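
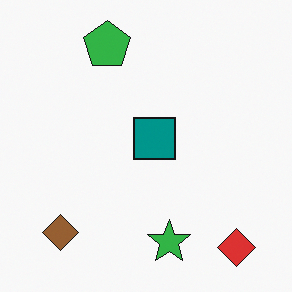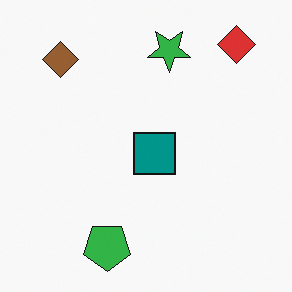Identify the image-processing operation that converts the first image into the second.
This is the original image flipped vertically (top ↔ bottom).

The red diamond is in the bottom-right of the first image and the top-right of the second — shapes on opposite sides of the horizontal midline have swapped in a mirror flip.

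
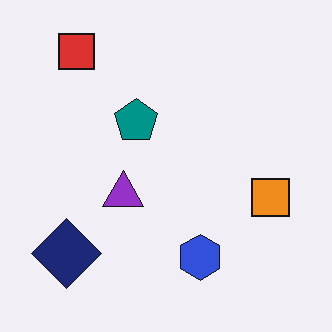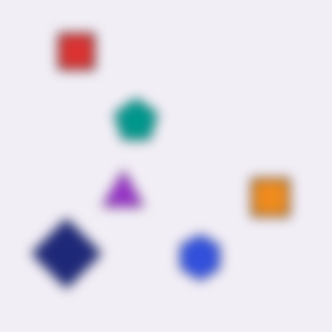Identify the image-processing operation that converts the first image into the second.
The transformation is: strongly gaussian-blurred.

Shape edges and outlines are uniformly softened across the whole image.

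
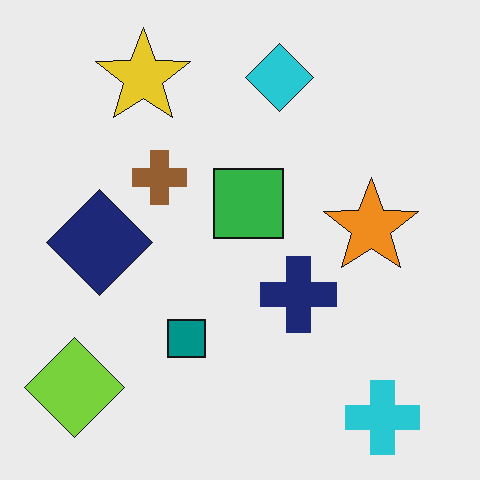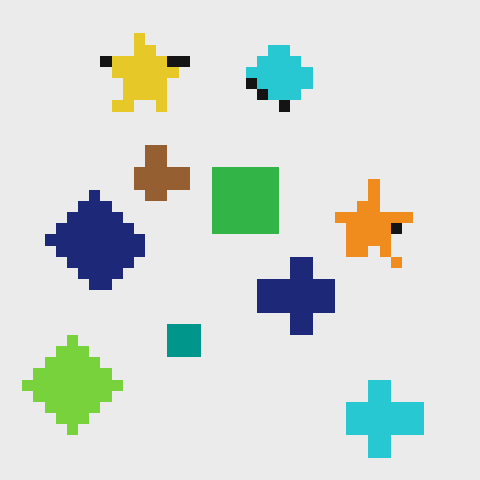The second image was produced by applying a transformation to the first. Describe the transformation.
This is the original image coarsely pixelated.

Shapes are reduced to large square blocks; fine edges and outlines are lost — a downscale-then-upscale (mosaic) effect.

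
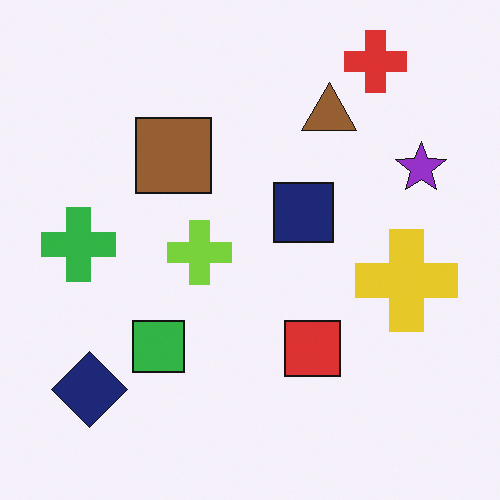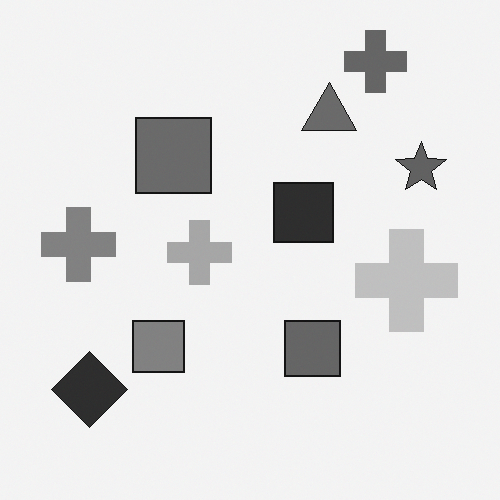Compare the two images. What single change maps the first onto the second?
The second image is the first converted to grayscale.

All color is removed — every shape is now a shade of grey.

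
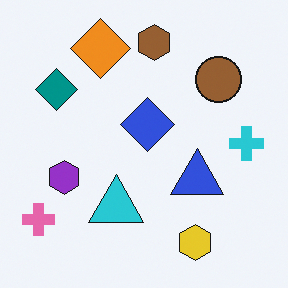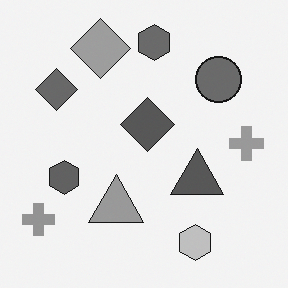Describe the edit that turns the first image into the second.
This is the original image converted to grayscale.

All color is removed — every shape is now a shade of grey.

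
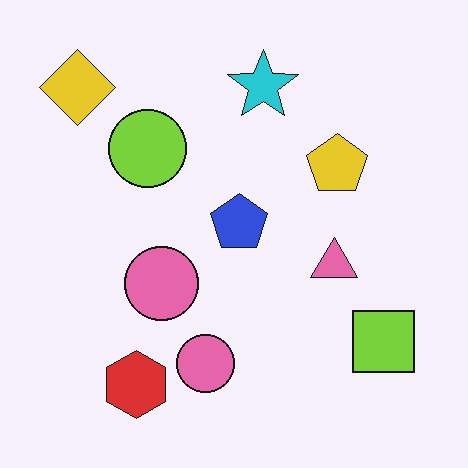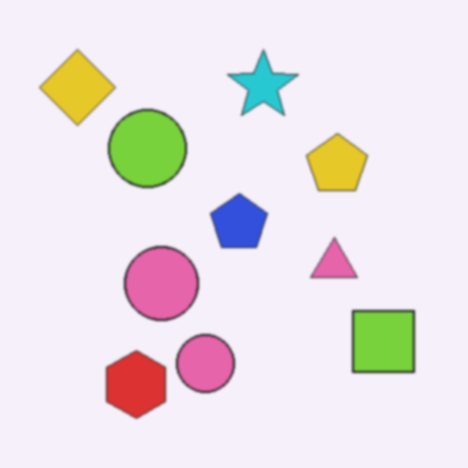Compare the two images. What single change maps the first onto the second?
The image was given a subtle gaussian blur.

Shape edges and outlines are uniformly softened across the whole image.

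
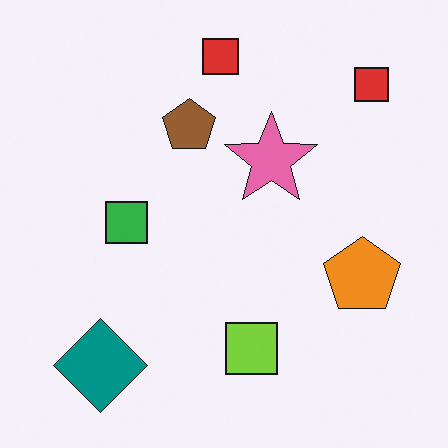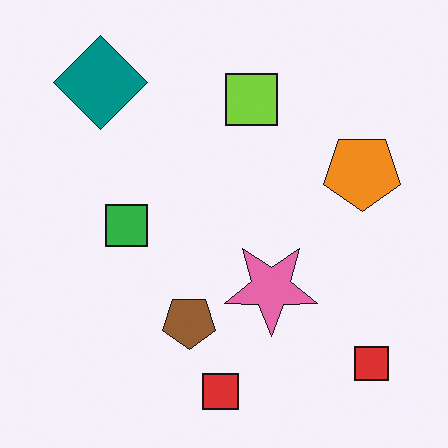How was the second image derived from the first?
The transformation is: flipped vertically (top ↔ bottom).

The teal diamond is in the bottom-left of the first image and the top-left of the second — shapes on opposite sides of the horizontal midline have swapped in a mirror flip.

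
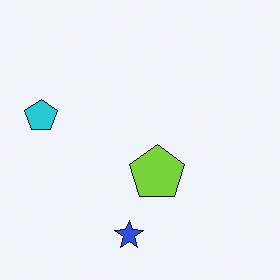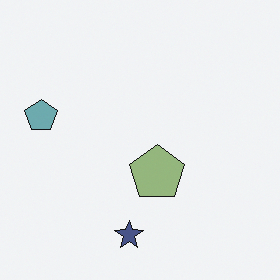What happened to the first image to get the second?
Heavily desaturated.

All colors are more muted and greyish — a global saturation change.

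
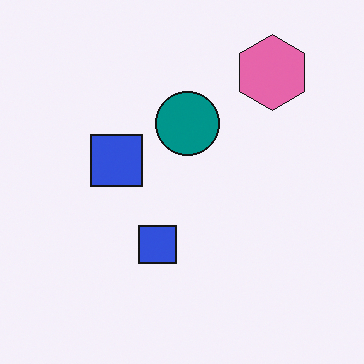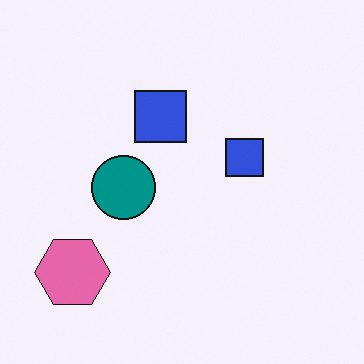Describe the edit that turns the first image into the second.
Transposed (reflected across the top-left ↔ bottom-right diagonal).

Shapes have swapped their row and column positions — what was in the top-right is now in the bottom-left — a diagonal reflection.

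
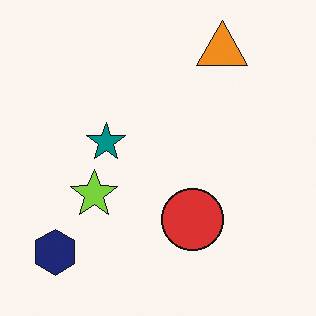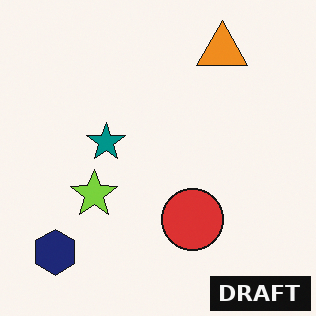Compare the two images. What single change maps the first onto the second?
It was watermarked with the text "DRAFT" in the lower-right corner.

A dark label reading "DRAFT" appears in the lower-right corner.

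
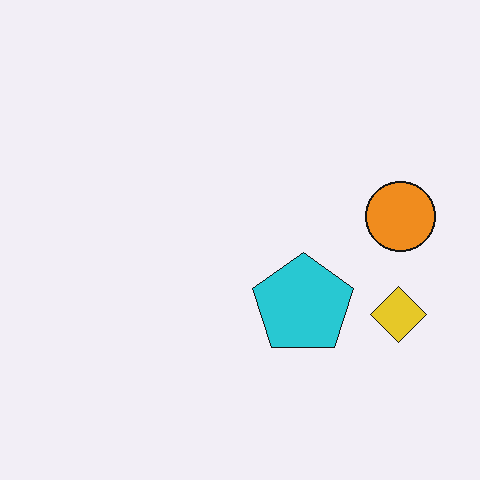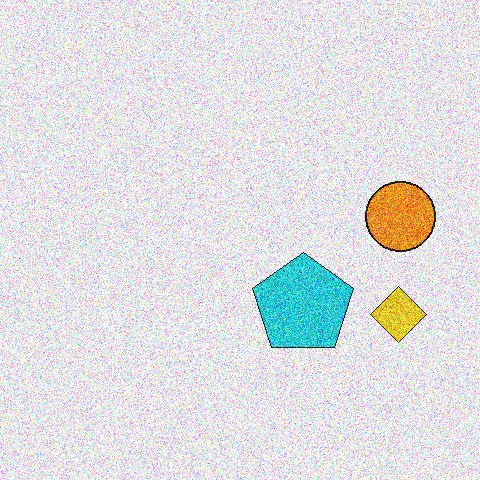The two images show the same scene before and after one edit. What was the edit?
The image was degraded with strong gaussian noise.

Random speckle covers the whole image, including the flat background.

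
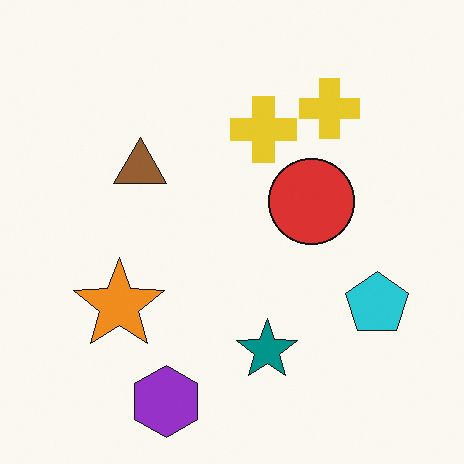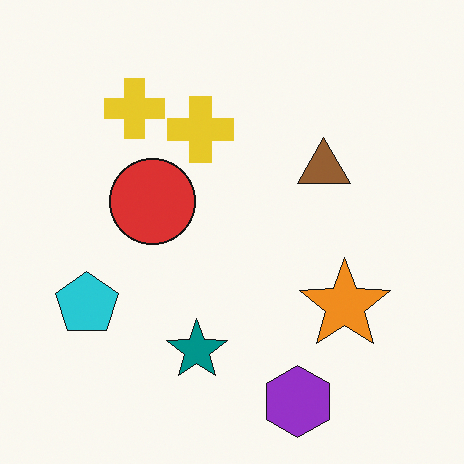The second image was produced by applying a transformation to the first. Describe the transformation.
It was flipped horizontally (left ↔ right).

The cyan pentagon is in the right of the first image and the left of the second — shapes on opposite sides of the vertical midline have swapped in a mirror flip.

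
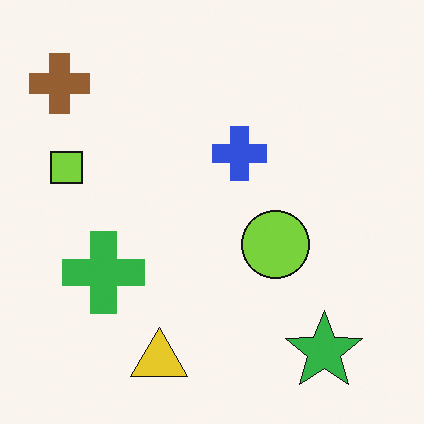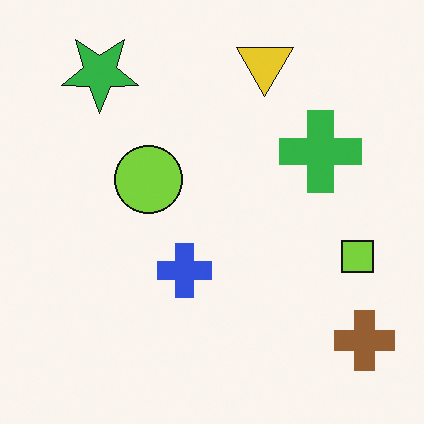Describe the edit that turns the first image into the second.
It was rotated 180°.

The brown cross sits in the top-left of the first image and the bottom-right of the second — consistent with a whole-image 180° rotation.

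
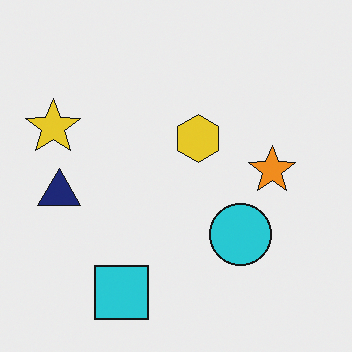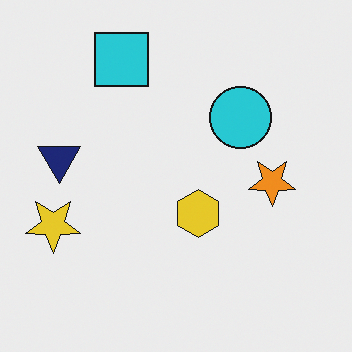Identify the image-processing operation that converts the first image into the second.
Flipped vertically (top ↔ bottom).

The cyan square is in the bottom of the first image and the top of the second — shapes on opposite sides of the horizontal midline have swapped in a mirror flip.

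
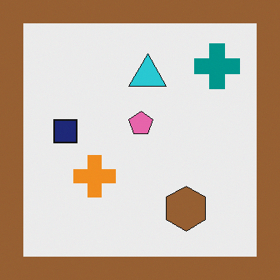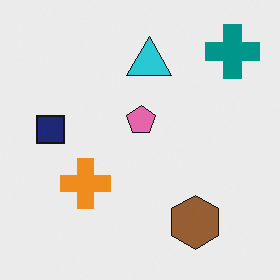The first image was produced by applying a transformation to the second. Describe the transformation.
The first image is the second framed with a brown border.

A solid brown frame runs around the edge of the first image, with the content slightly shrunk inside it.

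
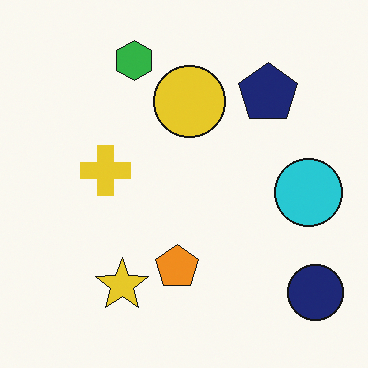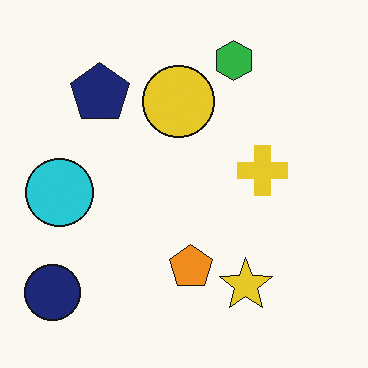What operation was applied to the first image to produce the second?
The transformation is: flipped horizontally (left ↔ right).

The navy circle is in the bottom-right of the first image and the bottom-left of the second — shapes on opposite sides of the vertical midline have swapped in a mirror flip.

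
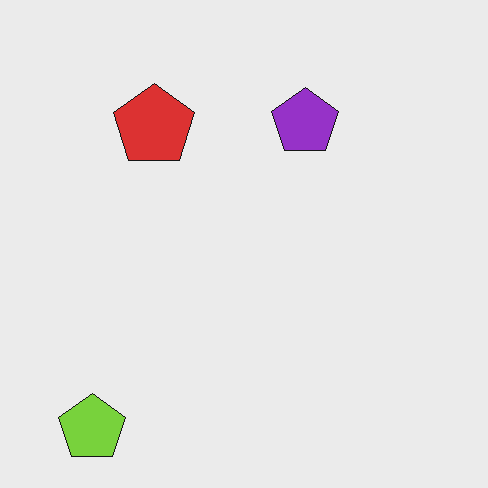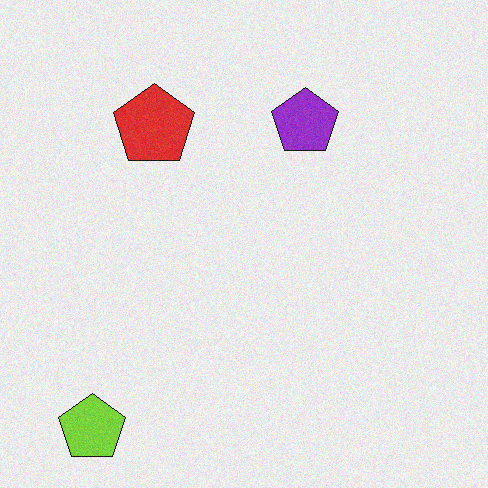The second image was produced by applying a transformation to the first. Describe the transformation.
The second image is the first degraded with a light layer of grain.

Random speckle covers the whole image, including the flat background.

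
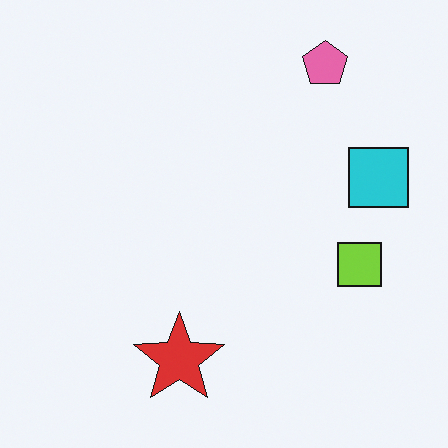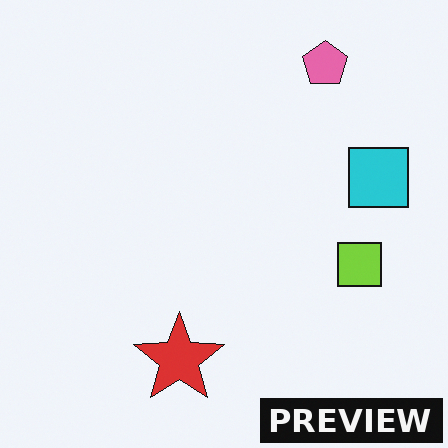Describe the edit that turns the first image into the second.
This is the original image watermarked with the text "PREVIEW" in the lower-right corner.

A dark label reading "PREVIEW" appears in the lower-right corner.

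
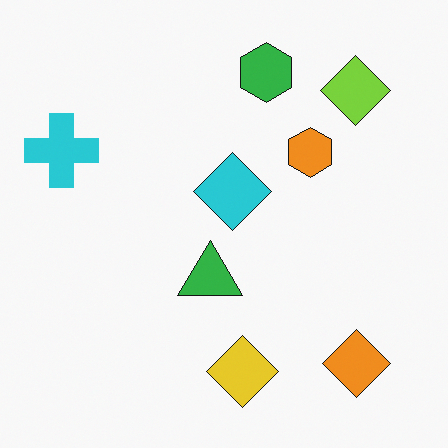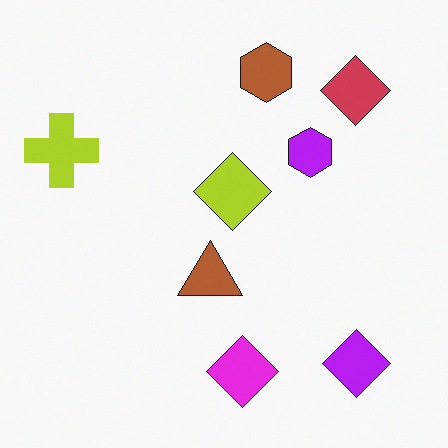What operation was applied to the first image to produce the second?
This is the original image hue-shifted by a large amount.

Every shape's color has rotated by the same amount around the hue wheel — a uniform hue shift.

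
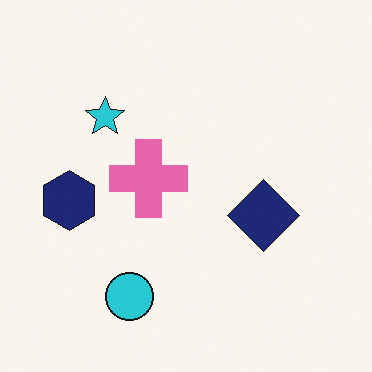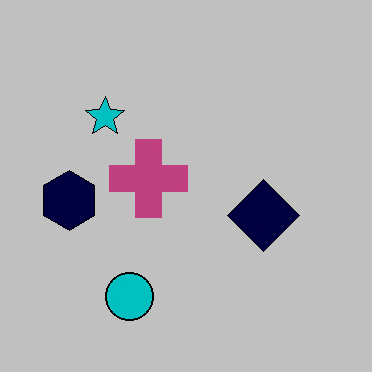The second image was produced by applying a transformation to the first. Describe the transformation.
The image was aggressively posterized.

Each flat color has snapped to a coarser quantized level — most visibly, the near-white background has dropped to a flat grey.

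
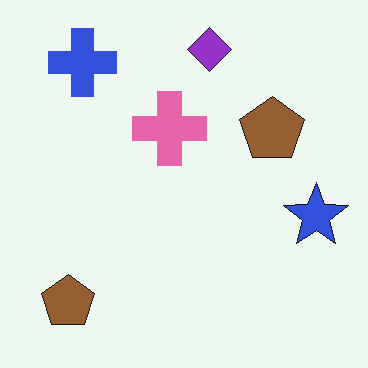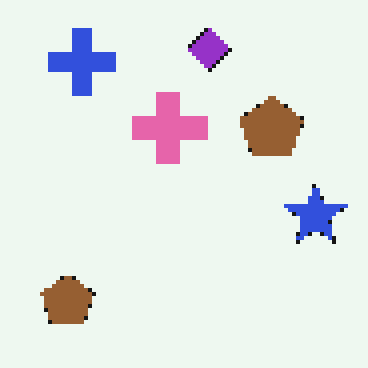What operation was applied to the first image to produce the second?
It was lightly pixelated (a mild mosaic effect).

Shapes are reduced to large square blocks; fine edges and outlines are lost — a downscale-then-upscale (mosaic) effect.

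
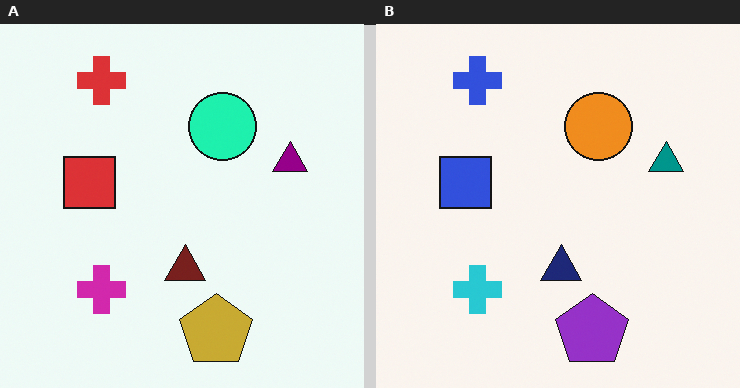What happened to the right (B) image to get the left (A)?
Hue-shifted noticeably.

Every shape's color has rotated by the same amount around the hue wheel — a uniform hue shift.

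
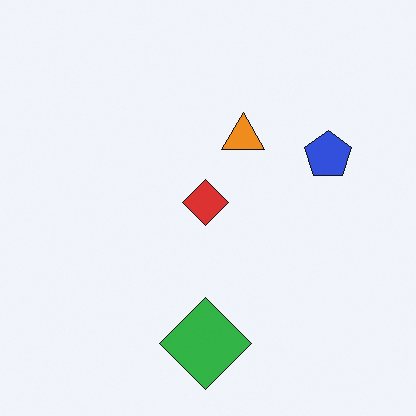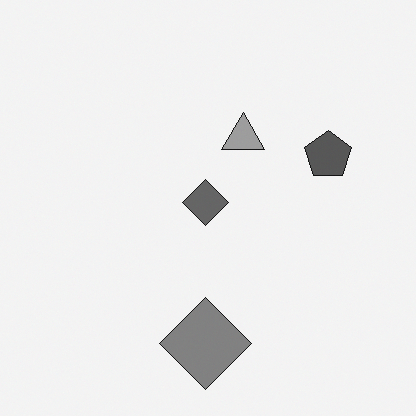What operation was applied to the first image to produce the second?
The transformation is: converted to grayscale.

All color is removed — every shape is now a shade of grey.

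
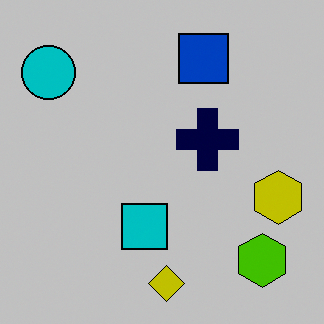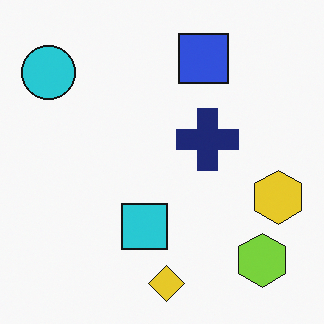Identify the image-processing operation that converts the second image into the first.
It was heavily posterized to just a handful of flat colors.

Each flat color has snapped to a coarser quantized level — most visibly, the near-white background has dropped to a flat grey.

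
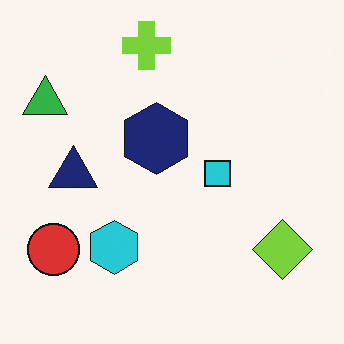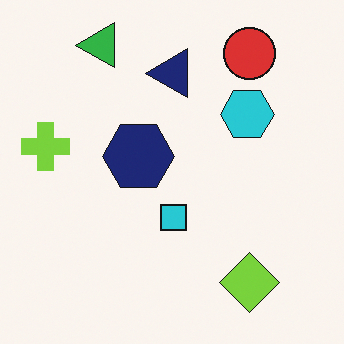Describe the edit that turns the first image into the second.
Transposed (reflected across the top-left ↔ bottom-right diagonal).

Shapes have swapped their row and column positions — what was in the top-right is now in the bottom-left — a diagonal reflection.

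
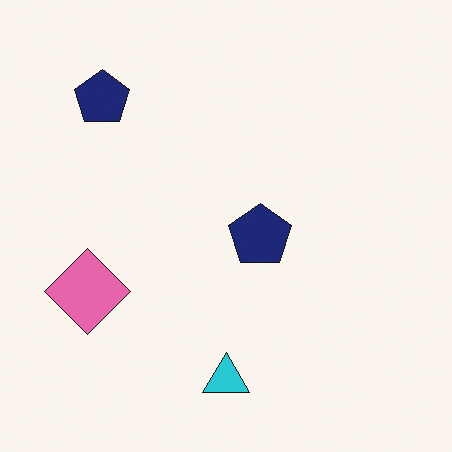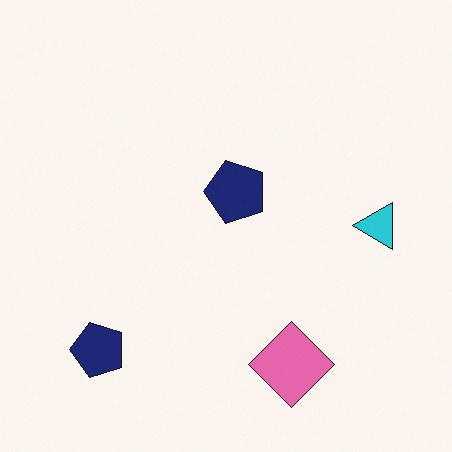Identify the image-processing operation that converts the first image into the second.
The transformation is: rotated 90° counter-clockwise.

The pink diamond sits in the left of the first image and the bottom of the second — consistent with a whole-image 90° counter-clockwise rotation.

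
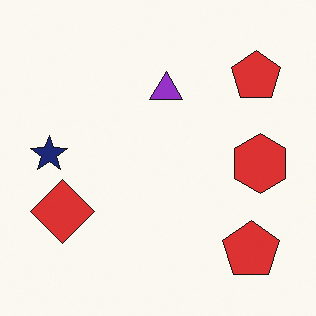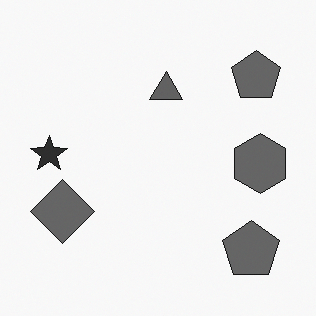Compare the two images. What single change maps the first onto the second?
This is the original image converted to grayscale.

All color is removed — every shape is now a shade of grey.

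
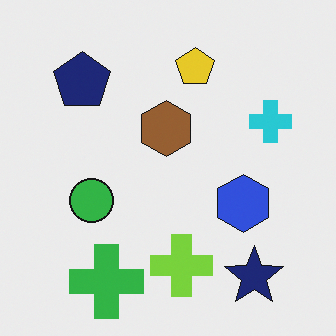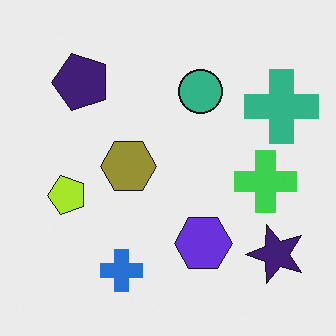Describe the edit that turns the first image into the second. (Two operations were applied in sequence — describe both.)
The transformation is: transposed (reflected across the top-left ↔ bottom-right diagonal), then hue-shifted slightly.

Shapes have swapped their row and column positions — what was in the top-right is now in the bottom-left — a diagonal reflection. Every shape's color has rotated by the same amount around the hue wheel — a uniform hue shift.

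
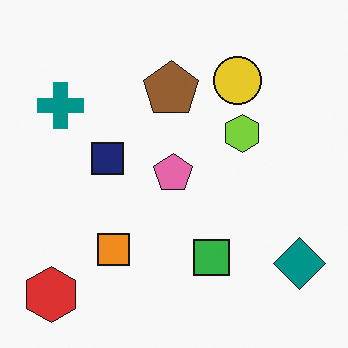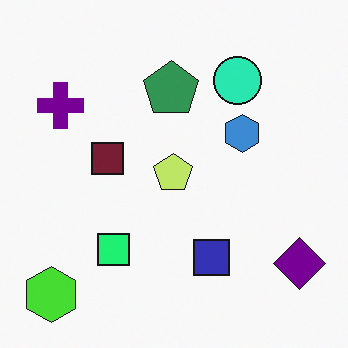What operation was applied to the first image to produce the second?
Hue-shifted noticeably.

Every shape's color has rotated by the same amount around the hue wheel — a uniform hue shift.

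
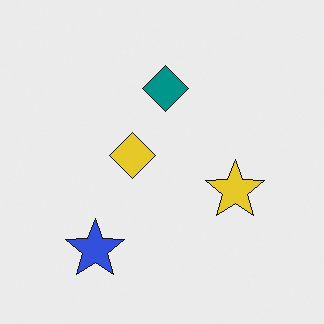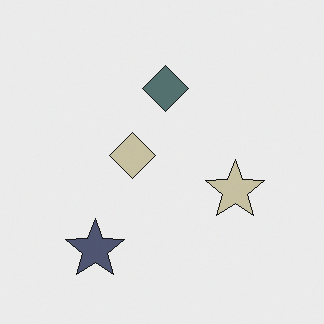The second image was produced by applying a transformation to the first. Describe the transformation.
This is the original image heavily desaturated.

All colors are more muted and greyish — a global saturation change.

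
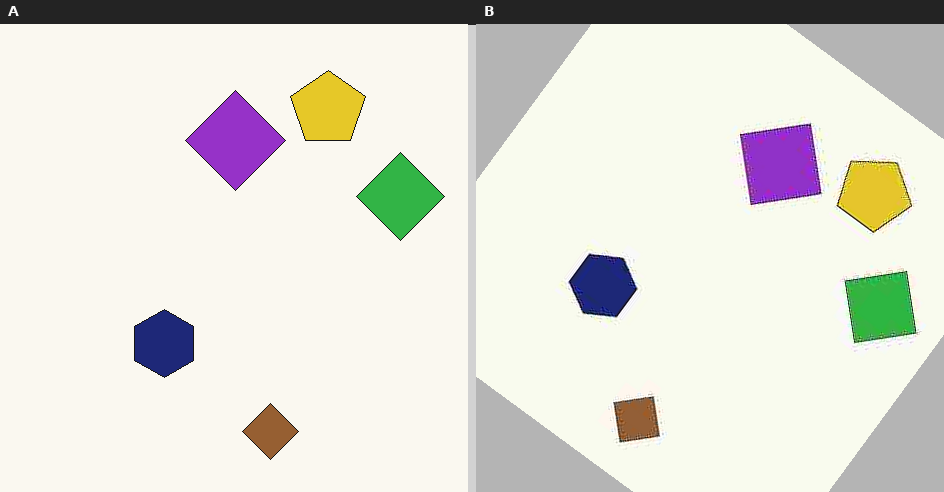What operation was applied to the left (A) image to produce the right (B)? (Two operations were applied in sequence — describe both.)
This is the original image degraded with heavy JPEG compression, then rotated clockwise by a large amount — several tens of degrees.

Blocky 8×8 compression artifacts appear around shape edges and the flat background shows ringing — characteristic JPEG degradation. Every shape is tilted by the same angle and the image corners show triangular fill wedges — a whole-image rotation by a non-right angle.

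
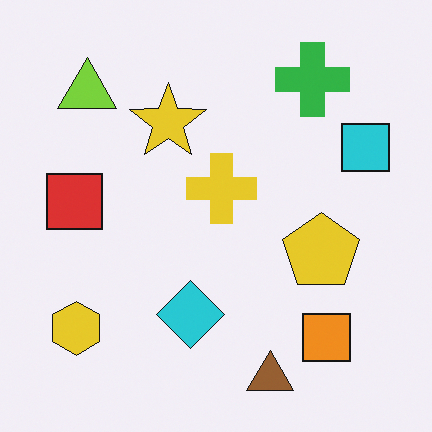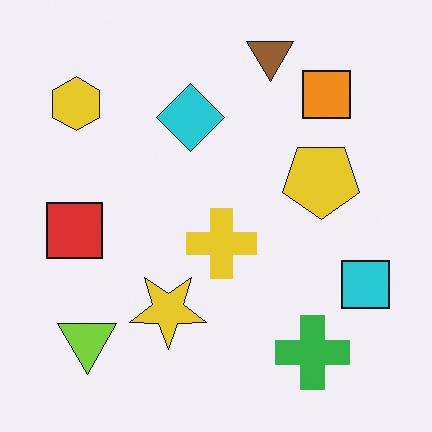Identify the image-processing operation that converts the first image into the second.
It was flipped vertically (top ↔ bottom).

The brown triangle is in the bottom of the first image and the top of the second — shapes on opposite sides of the horizontal midline have swapped in a mirror flip.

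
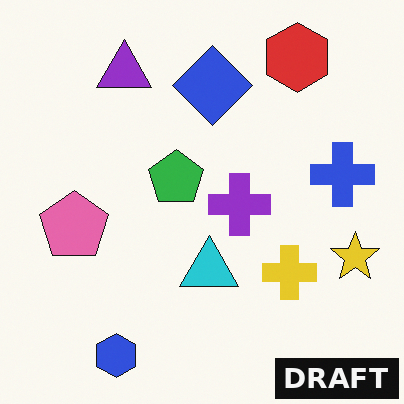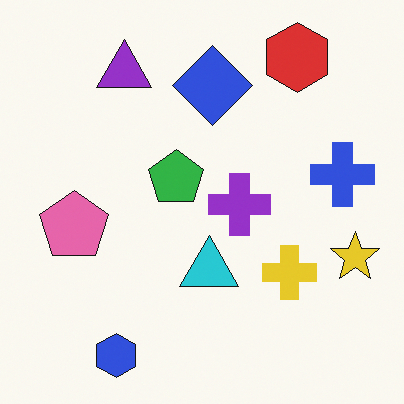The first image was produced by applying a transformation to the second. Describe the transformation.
Watermarked with the text "DRAFT" in the lower-right corner.

A dark label reading "DRAFT" appears in the lower-right corner.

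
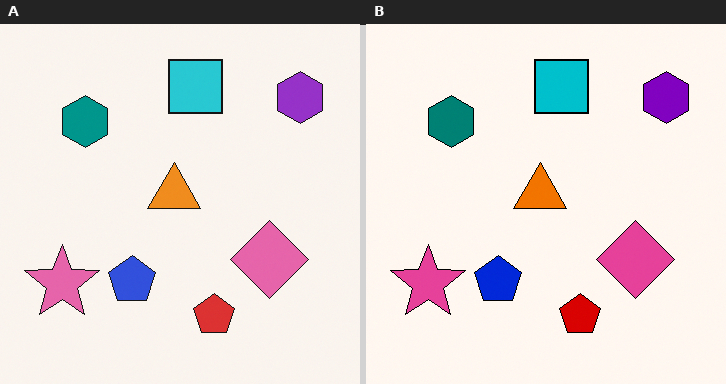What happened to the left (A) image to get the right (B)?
The right (B) image is the left (A) given slightly increased contrast.

Tones are pushed away from mid-grey across the whole image — a global contrast change.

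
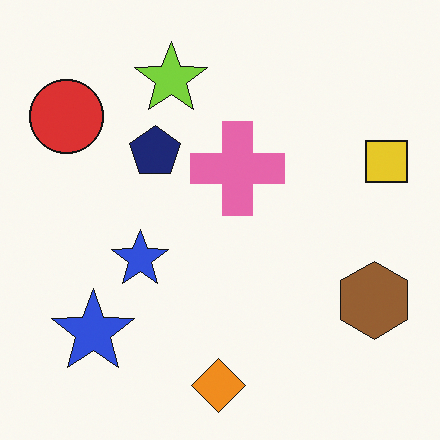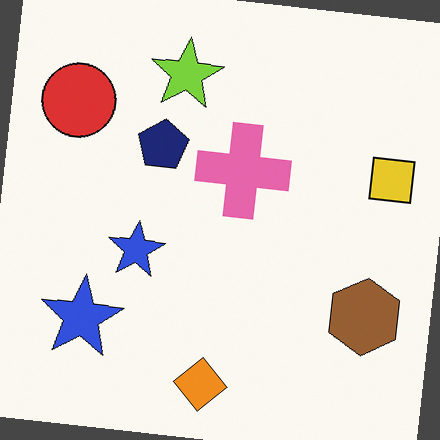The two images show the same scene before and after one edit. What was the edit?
The transformation is: rotated clockwise by a small amount.

Every shape is tilted by the same angle and the image corners show triangular fill wedges — a whole-image rotation by a non-right angle.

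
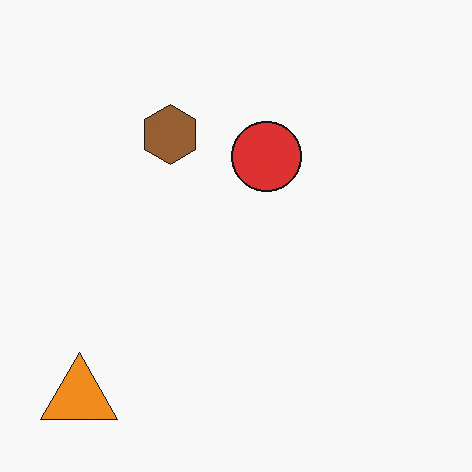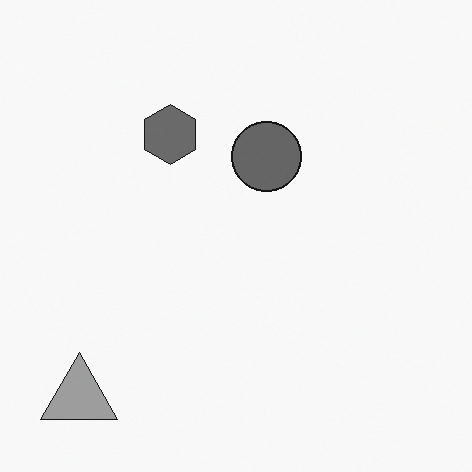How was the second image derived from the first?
The transformation is: converted to grayscale.

All color is removed — every shape is now a shade of grey.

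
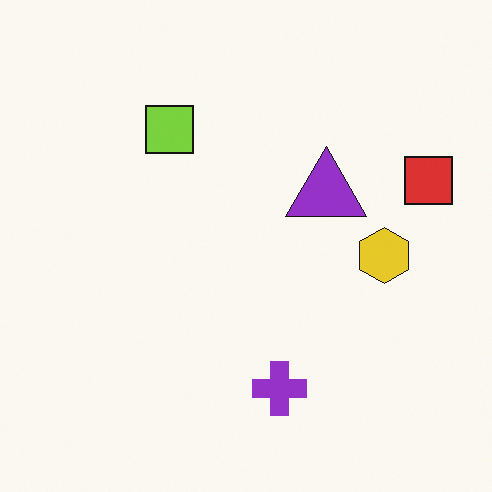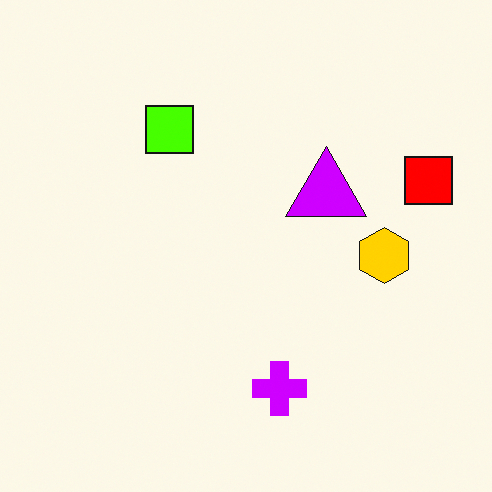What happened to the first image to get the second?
This is the original image made much more vivid (saturation change).

All colors are more vivid — a global saturation change.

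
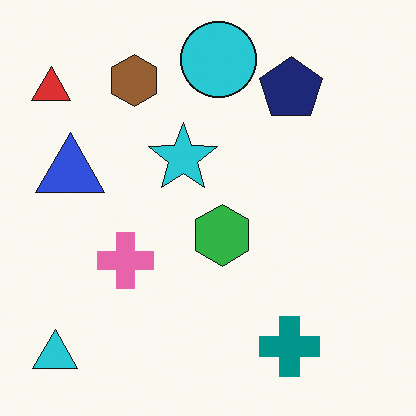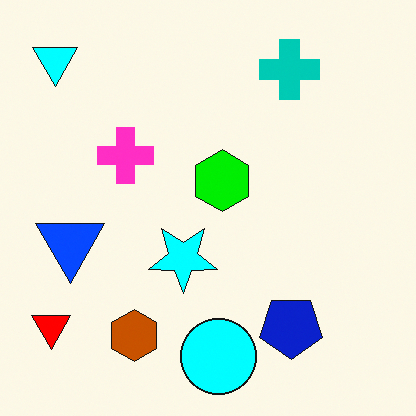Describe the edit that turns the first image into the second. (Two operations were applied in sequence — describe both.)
It was flipped vertically (top ↔ bottom), then heavily oversaturated.

The cyan circle is in the top of the first image and the bottom of the second — shapes on opposite sides of the horizontal midline have swapped in a mirror flip. All colors are more vivid — a global saturation change.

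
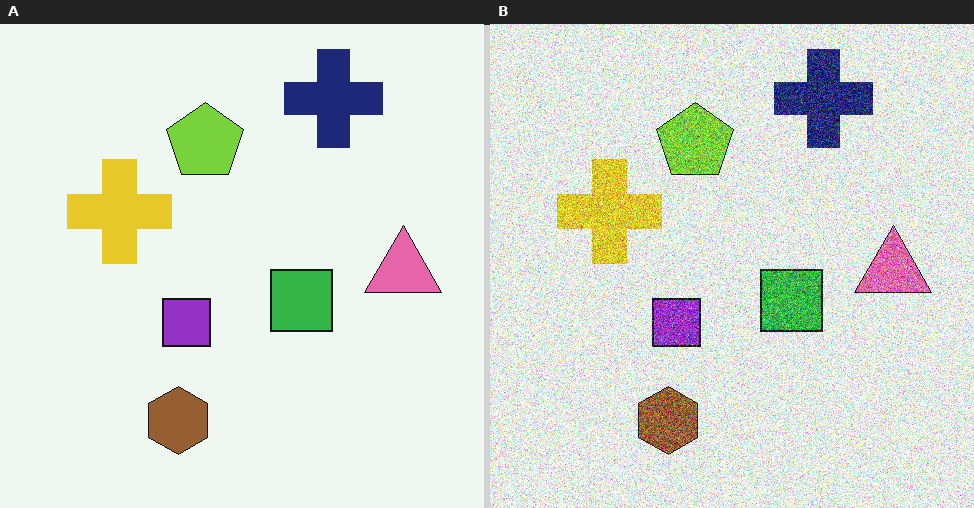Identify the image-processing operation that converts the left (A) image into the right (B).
The right (B) image is the left (A) degraded with heavy additive noise.

Random speckle covers the whole image, including the flat background.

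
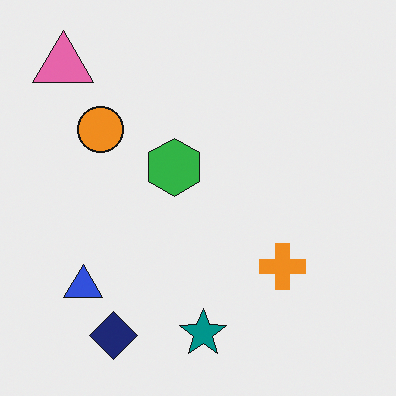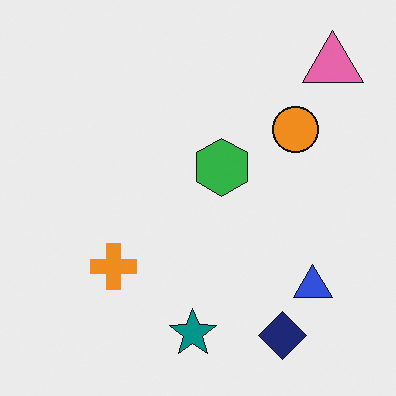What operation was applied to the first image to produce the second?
The second image is the first flipped horizontally (left ↔ right).

The pink triangle is in the top-left of the first image and the top-right of the second — shapes on opposite sides of the vertical midline have swapped in a mirror flip.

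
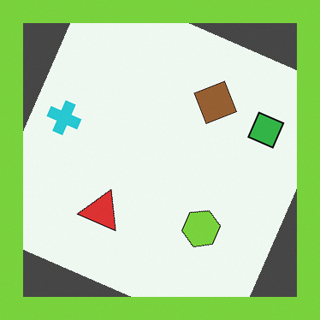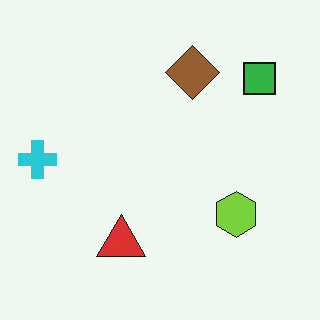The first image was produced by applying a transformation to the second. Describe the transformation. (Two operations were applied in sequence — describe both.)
The first image is the second rotated clockwise by a moderate amount, then framed with a lime border.

Every shape is tilted by the same angle and the image corners show triangular fill wedges — a whole-image rotation by a non-right angle. A solid lime frame runs around the edge of the first image, with the content slightly shrunk inside it.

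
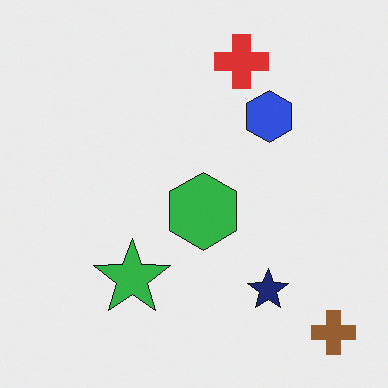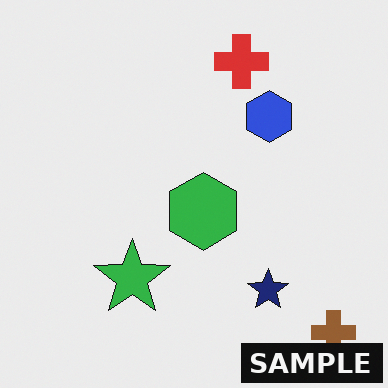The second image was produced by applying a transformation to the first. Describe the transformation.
The image was watermarked with the text "SAMPLE" in the lower-right corner.

A dark label reading "SAMPLE" appears in the lower-right corner.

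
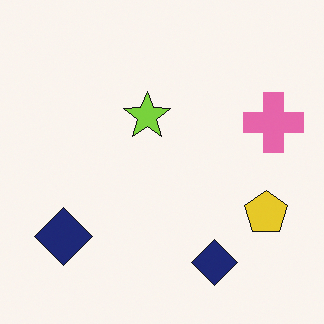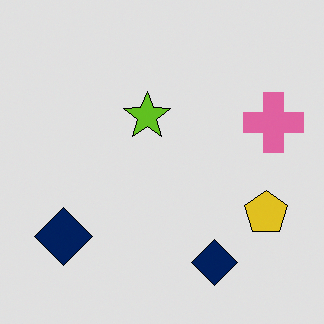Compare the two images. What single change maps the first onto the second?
The image was moderately posterized.

Each flat color has snapped to a coarser quantized level — most visibly, the near-white background has dropped to a flat grey.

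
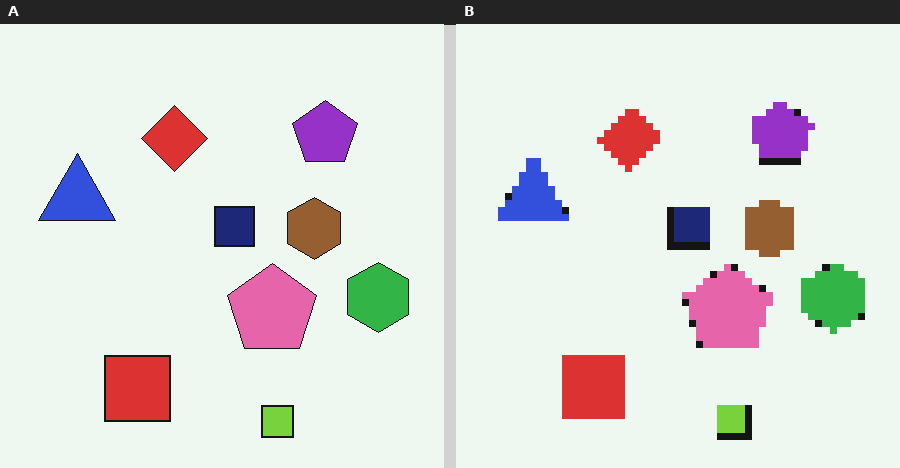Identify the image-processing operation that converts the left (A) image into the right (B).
It was pixelated into visible square blocks.

Shapes are reduced to large square blocks; fine edges and outlines are lost — a downscale-then-upscale (mosaic) effect.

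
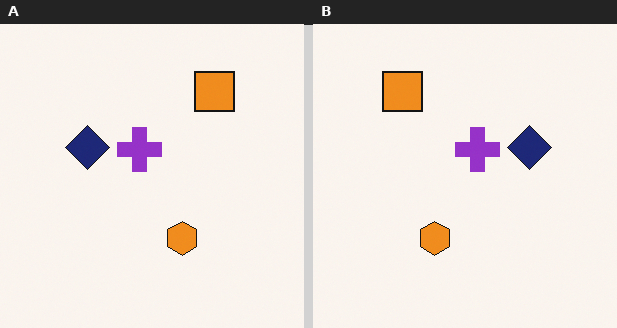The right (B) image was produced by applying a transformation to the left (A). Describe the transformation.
It was flipped horizontally (left ↔ right).

The navy diamond is in the left of the left (A) image and the right of the right (B) — shapes on opposite sides of the vertical midline have swapped in a mirror flip.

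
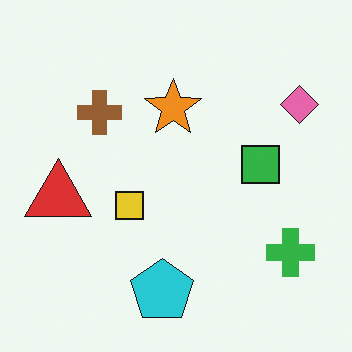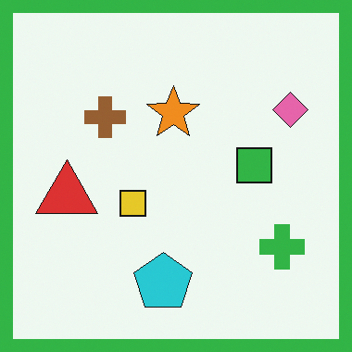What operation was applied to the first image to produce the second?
The second image is the first framed with a green border.

A solid green frame runs around the edge of the second image, with the content slightly shrunk inside it.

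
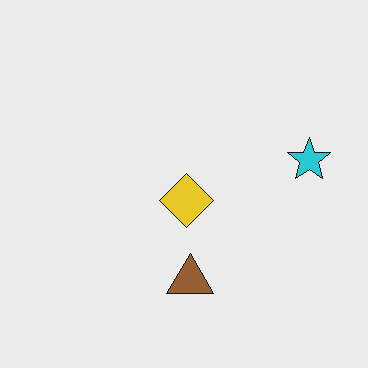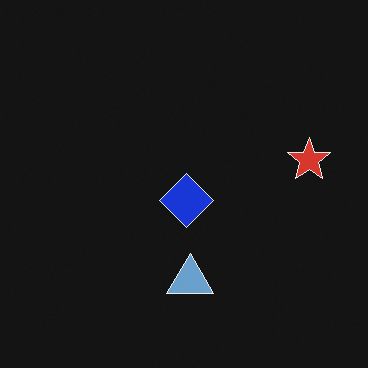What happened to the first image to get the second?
The transformation is: color-inverted (negative).

The light background has become dark and every shape's color is its complement — a photographic negative.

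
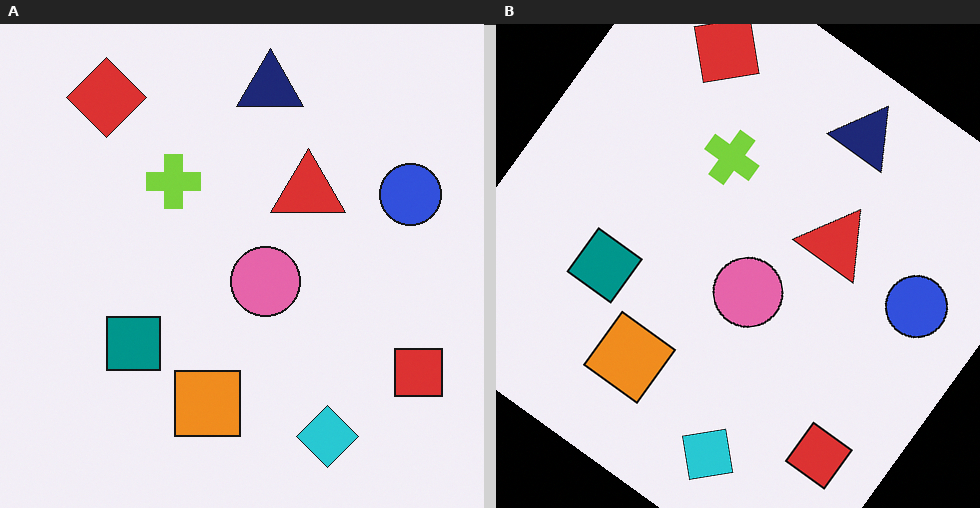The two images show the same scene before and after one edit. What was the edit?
It was rotated clockwise by a large amount — several tens of degrees.

Every shape is tilted by the same angle and the image corners show triangular fill wedges — a whole-image rotation by a non-right angle.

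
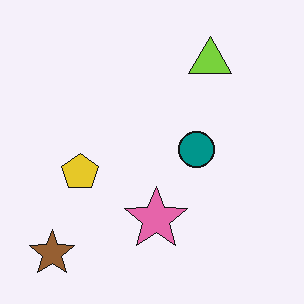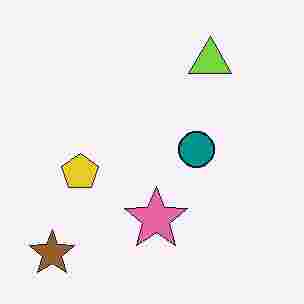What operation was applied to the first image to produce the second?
It was degraded with heavy JPEG compression.

Blocky 8×8 compression artifacts appear around shape edges and the flat background shows ringing — characteristic JPEG degradation.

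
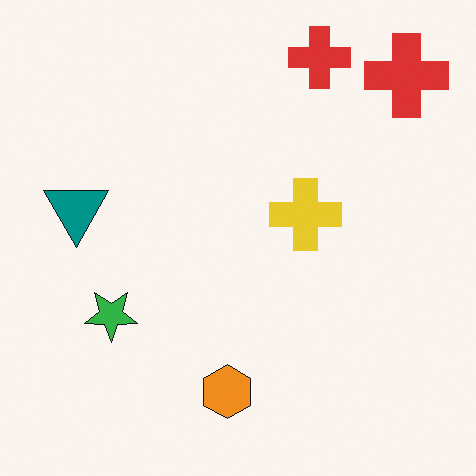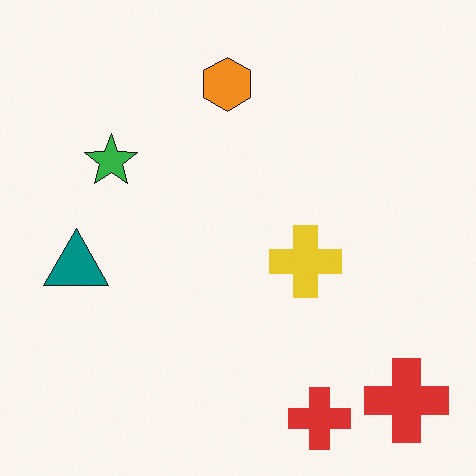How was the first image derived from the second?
The transformation is: flipped vertically (top ↔ bottom).

The orange hexagon is in the top of the second image and the bottom of the first — shapes on opposite sides of the horizontal midline have swapped in a mirror flip.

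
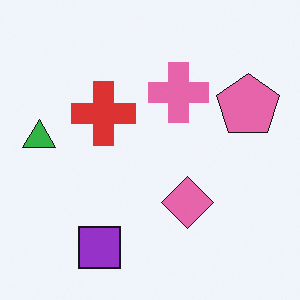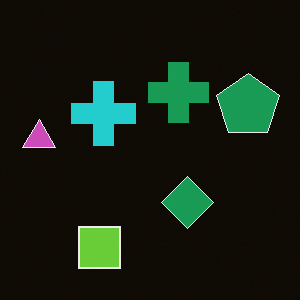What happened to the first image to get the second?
The image was color-inverted (negative).

The light background has become dark and every shape's color is its complement — a photographic negative.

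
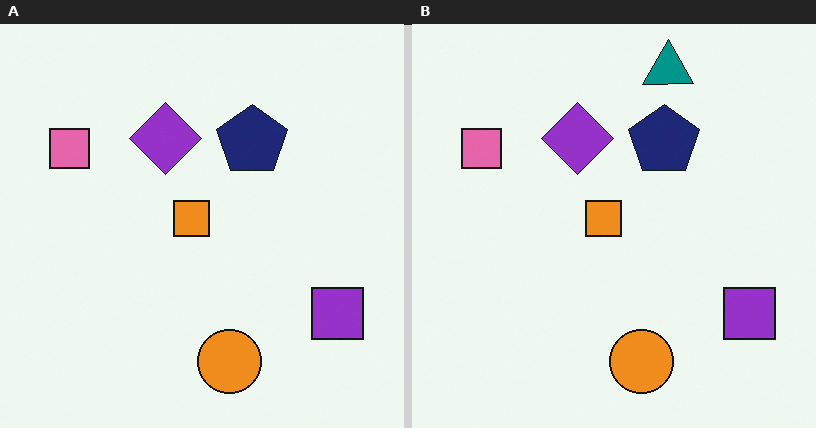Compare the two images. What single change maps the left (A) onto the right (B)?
Overlaid with an additional teal triangle.

A teal triangle appears in the right (B) image that is absent from the left (A).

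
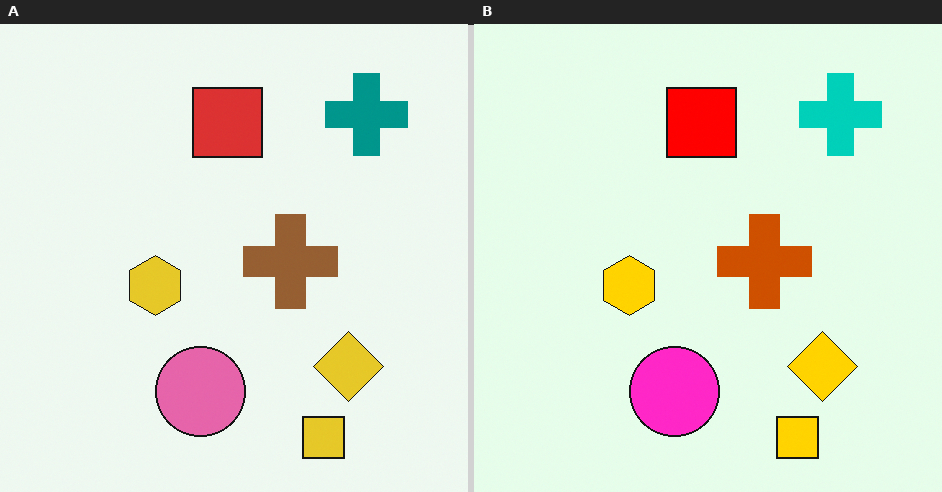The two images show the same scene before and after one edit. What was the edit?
This is the original image heavily oversaturated.

All colors are more vivid — a global saturation change.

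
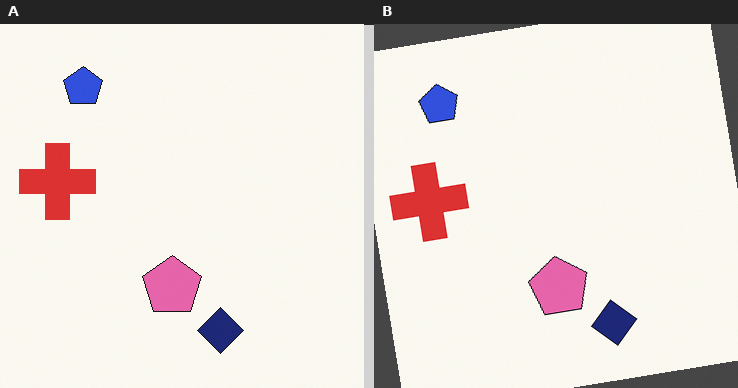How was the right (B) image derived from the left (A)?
The right (B) image is the left (A) rotated counter-clockwise by a small amount.

Every shape is tilted by the same angle and the image corners show triangular fill wedges — a whole-image rotation by a non-right angle.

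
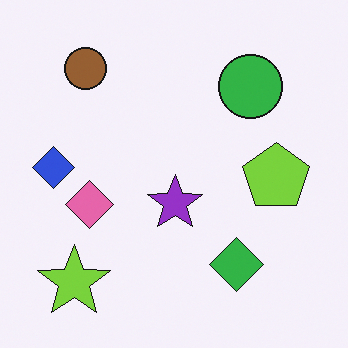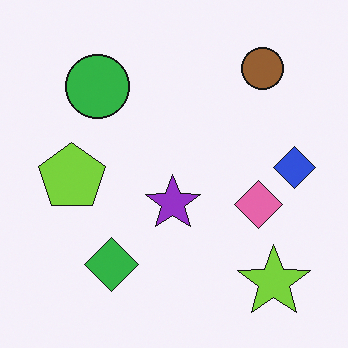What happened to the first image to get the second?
It was flipped horizontally (left ↔ right).

The blue diamond is in the left of the first image and the right of the second — shapes on opposite sides of the vertical midline have swapped in a mirror flip.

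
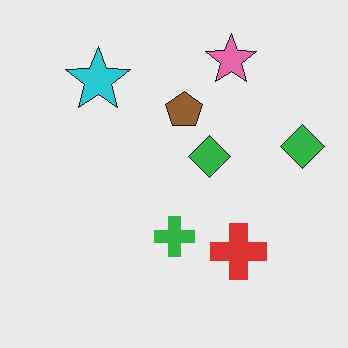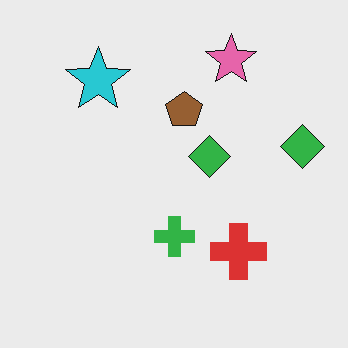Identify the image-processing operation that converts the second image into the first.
The transformation is: JPEG-compressed with visible artifacts.

Blocky 8×8 compression artifacts appear around shape edges and the flat background shows ringing — characteristic JPEG degradation.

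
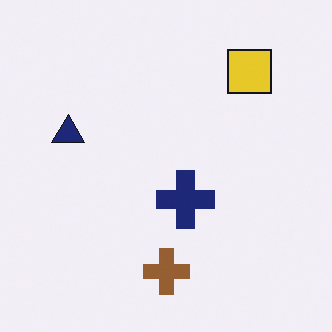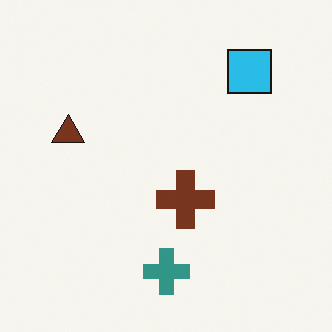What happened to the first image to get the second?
Hue-shifted by a moderate amount.

Every shape's color has rotated by the same amount around the hue wheel — a uniform hue shift.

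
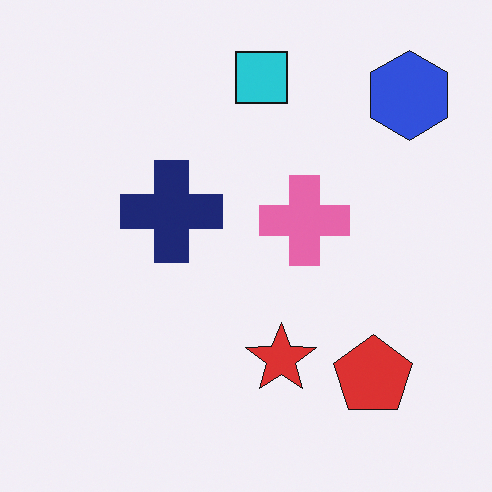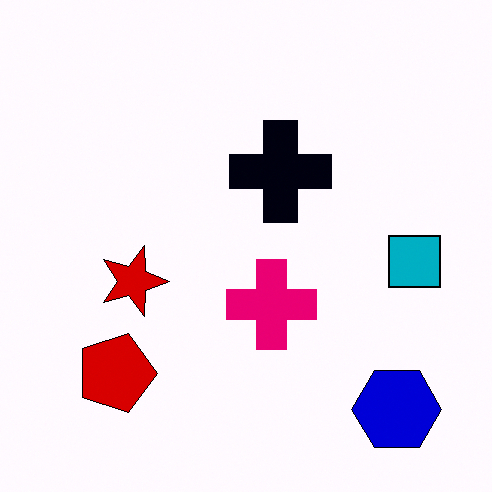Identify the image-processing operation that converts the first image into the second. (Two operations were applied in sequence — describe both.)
The transformation is: given much higher contrast, then rotated 90° clockwise.

Tones are pushed away from mid-grey across the whole image — a global contrast change. The blue hexagon sits in the top-right of the first image and the bottom-right of the second — consistent with a whole-image 90° clockwise rotation.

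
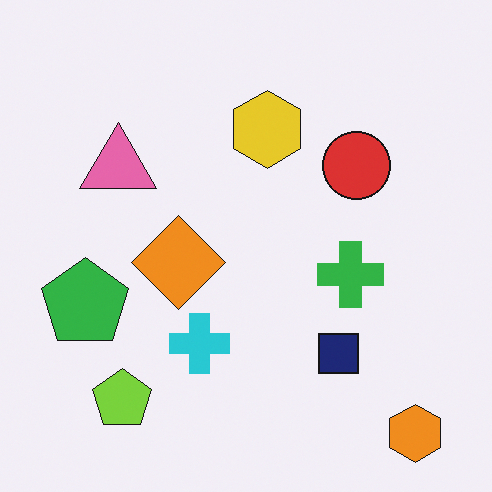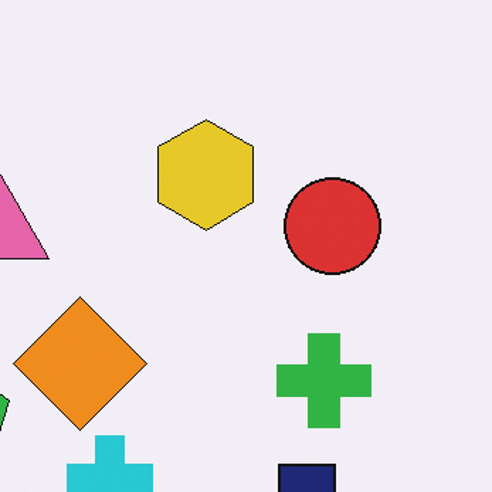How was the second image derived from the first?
The transformation is: cropped slightly and scaled back up.

The visible shapes are larger and the field of view is narrower; shapes near the original edges may be partly or wholly outside the frame — a crop-and-rescale.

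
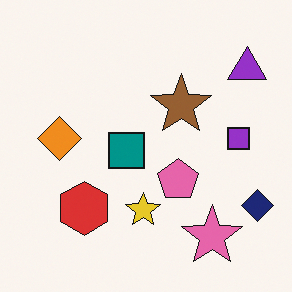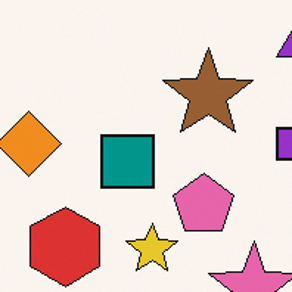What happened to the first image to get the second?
It was cropped to a modestly smaller region and rescaled.

The visible shapes are larger and the field of view is narrower; shapes near the original edges may be partly or wholly outside the frame — a crop-and-rescale.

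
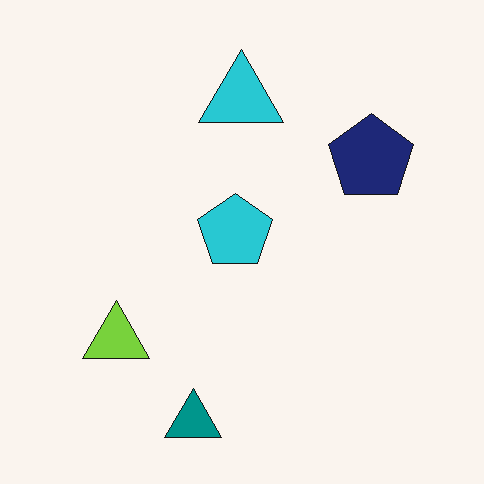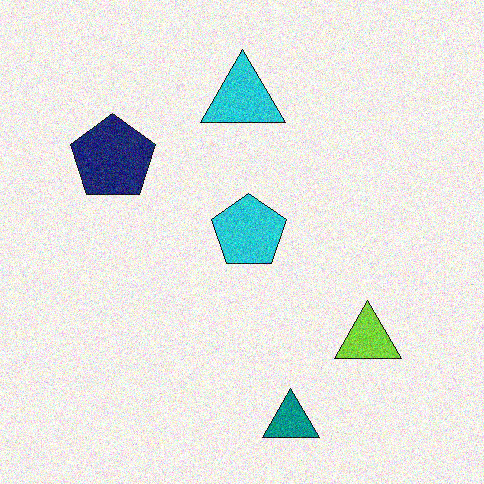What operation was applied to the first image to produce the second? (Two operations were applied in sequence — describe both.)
Flipped horizontally (left ↔ right), then degraded with visible gaussian noise.

The navy pentagon is in the top-right of the first image and the top-left of the second — shapes on opposite sides of the vertical midline have swapped in a mirror flip. Random speckle covers the whole image, including the flat background.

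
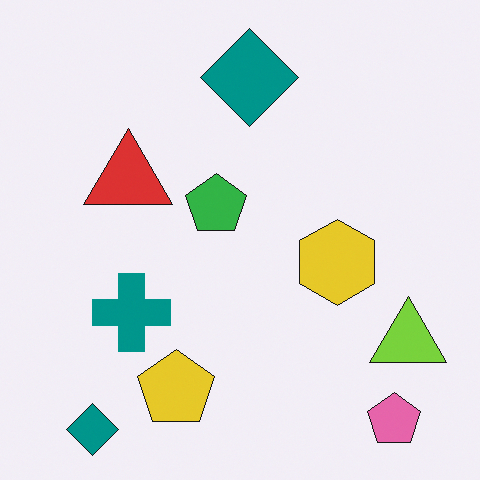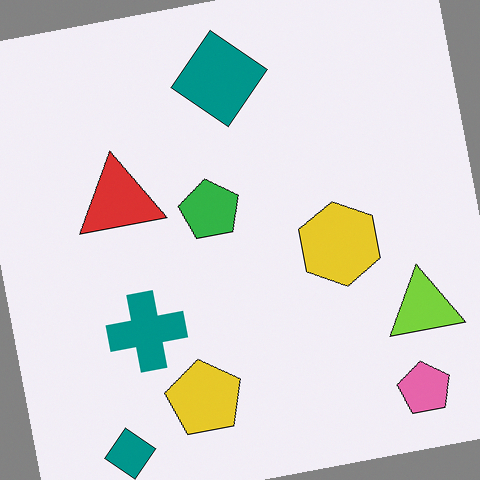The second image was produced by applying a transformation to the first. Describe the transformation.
Rotated counter-clockwise by a few degrees.

Every shape is tilted by the same angle and the image corners show triangular fill wedges — a whole-image rotation by a non-right angle.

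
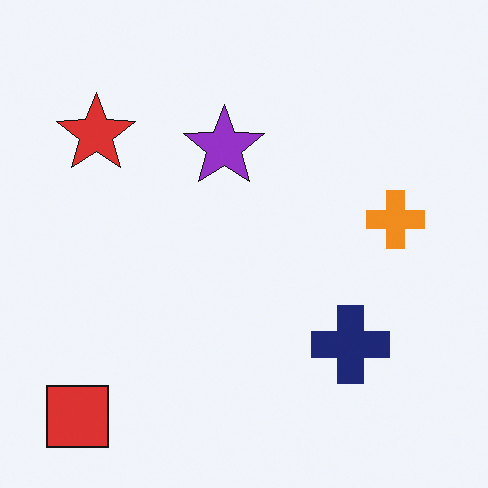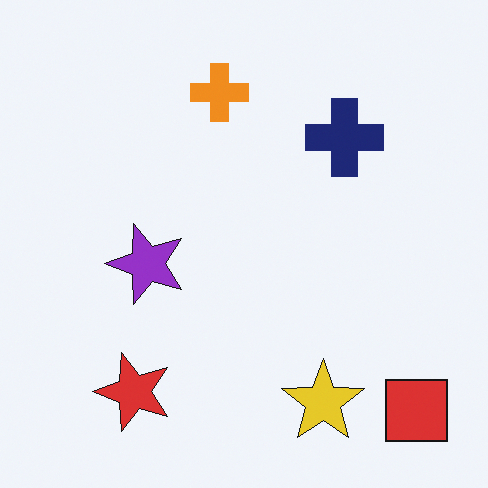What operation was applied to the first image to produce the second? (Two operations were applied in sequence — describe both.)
Rotated 90° counter-clockwise, then overlaid with an additional yellow star.

The red square sits in the bottom-left of the first image and the bottom-right of the second — consistent with a whole-image 90° counter-clockwise rotation. A yellow star appears in the second image that is absent from the first.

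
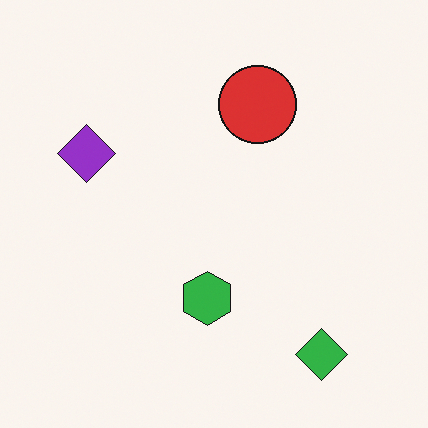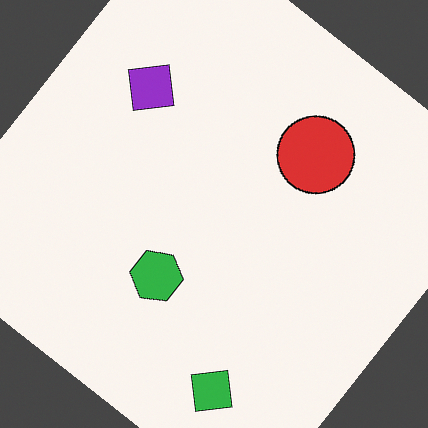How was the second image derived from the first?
The image was rotated clockwise by a large amount — several tens of degrees.

Every shape is tilted by the same angle and the image corners show triangular fill wedges — a whole-image rotation by a non-right angle.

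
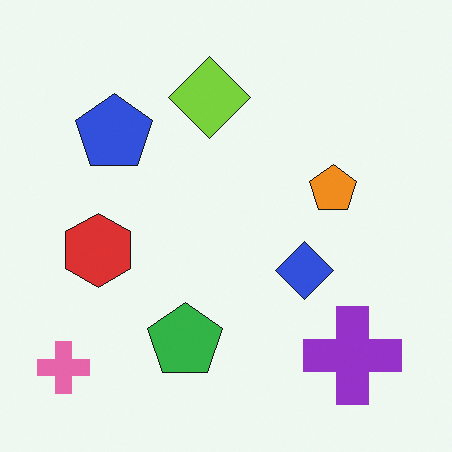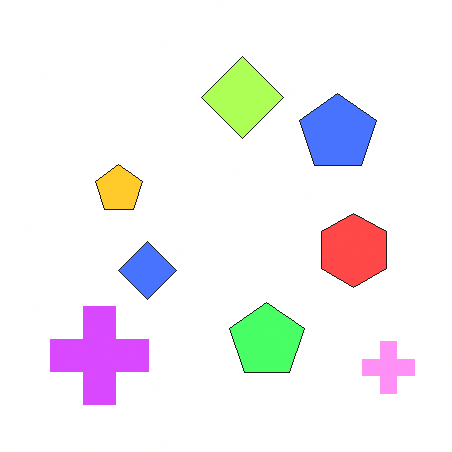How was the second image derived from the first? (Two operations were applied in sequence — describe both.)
Flipped horizontally (left ↔ right), then noticeably brightened.

The pink cross is in the bottom-left of the first image and the bottom-right of the second — shapes on opposite sides of the vertical midline have swapped in a mirror flip. Every pixel — background and shapes alike — is uniformly brightened.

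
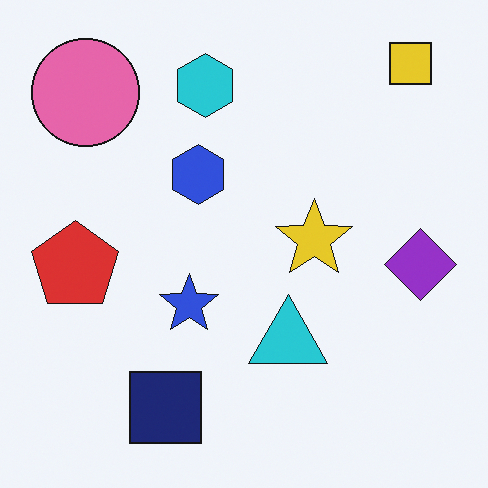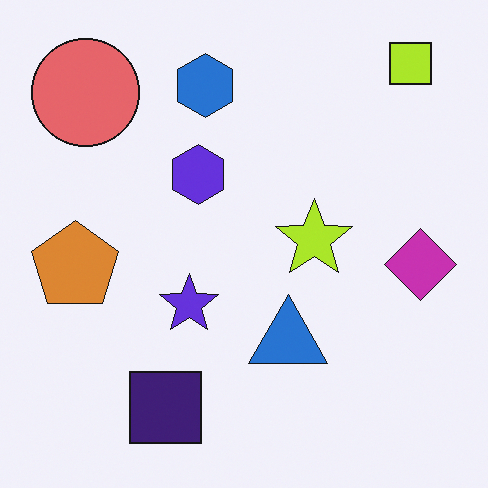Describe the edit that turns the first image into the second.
The second image is the first hue-shifted slightly.

Every shape's color has rotated by the same amount around the hue wheel — a uniform hue shift.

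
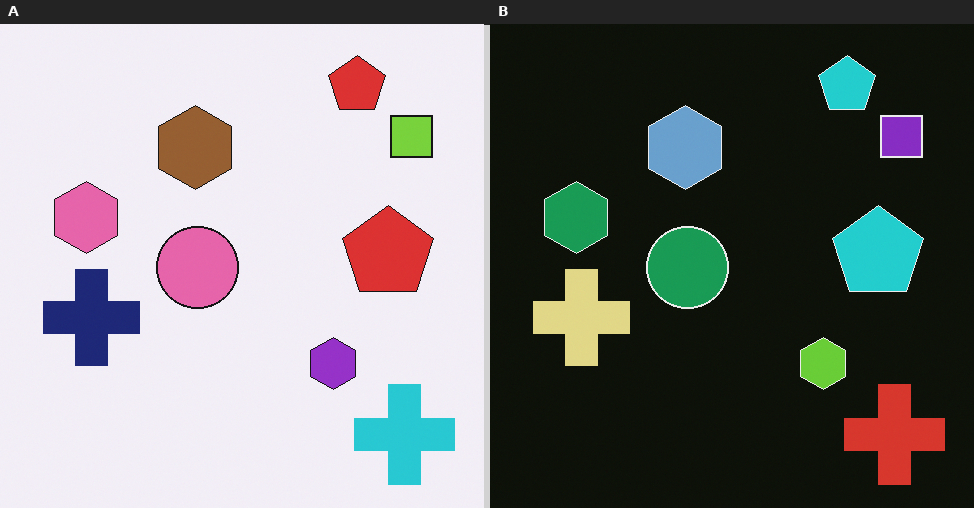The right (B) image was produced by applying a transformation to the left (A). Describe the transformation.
It was color-inverted (negative).

The light background has become dark and every shape's color is its complement — a photographic negative.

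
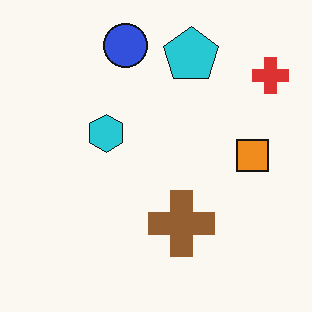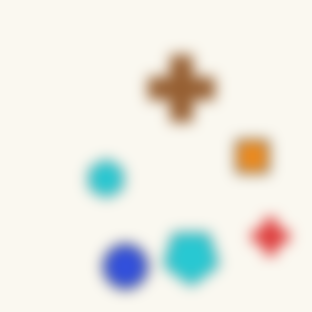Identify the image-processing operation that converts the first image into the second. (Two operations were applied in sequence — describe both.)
The transformation is: strongly gaussian-blurred, then flipped vertically (top ↔ bottom).

Shape edges and outlines are uniformly softened across the whole image. The blue circle is in the top of the first image and the bottom of the second — shapes on opposite sides of the horizontal midline have swapped in a mirror flip.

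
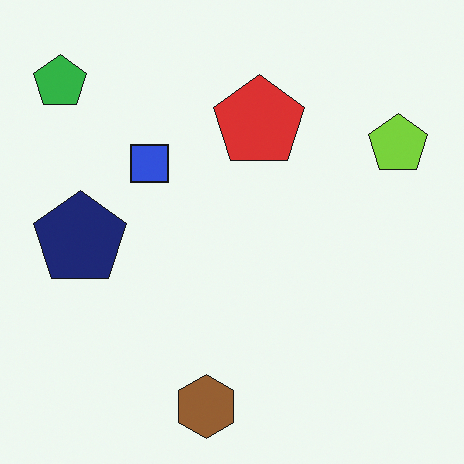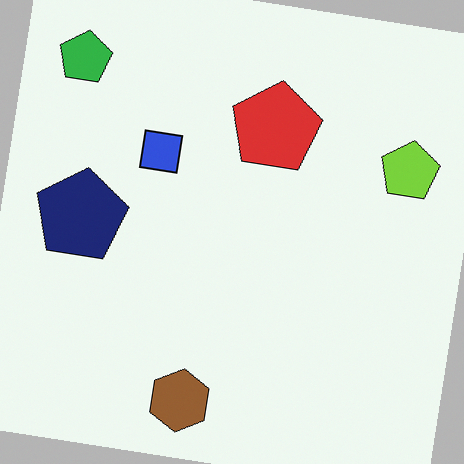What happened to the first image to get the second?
The transformation is: rotated clockwise by a few degrees.

Every shape is tilted by the same angle and the image corners show triangular fill wedges — a whole-image rotation by a non-right angle.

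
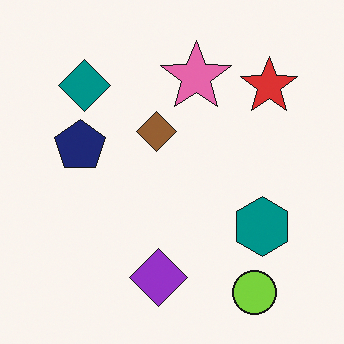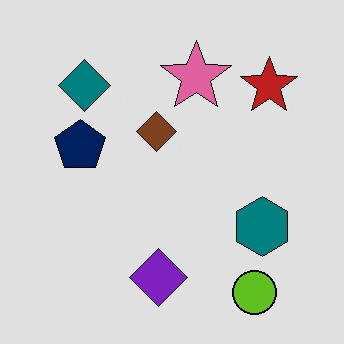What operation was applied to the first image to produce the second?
It was moderately posterized.

Each flat color has snapped to a coarser quantized level — most visibly, the near-white background has dropped to a flat grey.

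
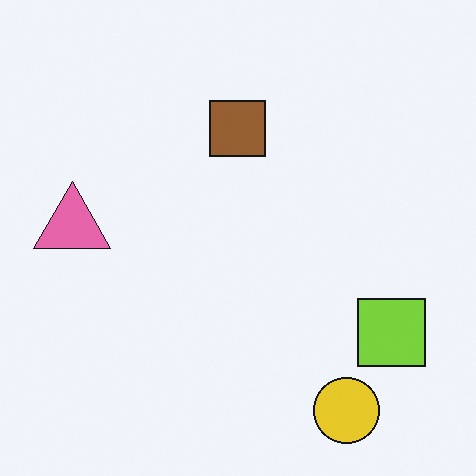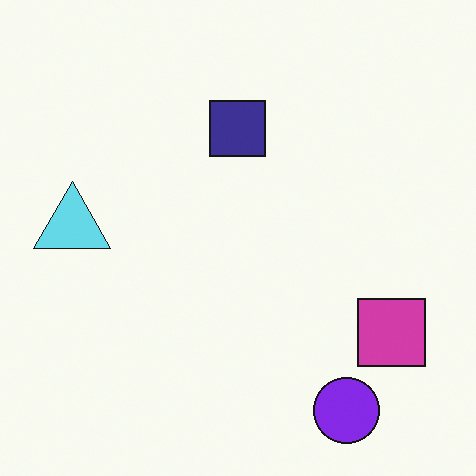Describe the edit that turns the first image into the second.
The image was hue-shifted through roughly half the color wheel.

Every shape's color has rotated by the same amount around the hue wheel — a uniform hue shift.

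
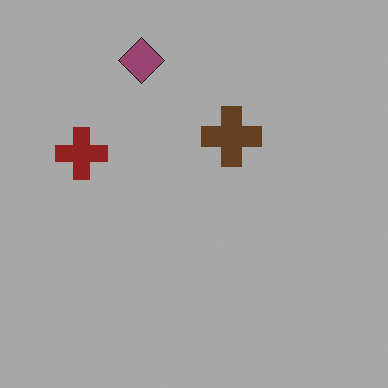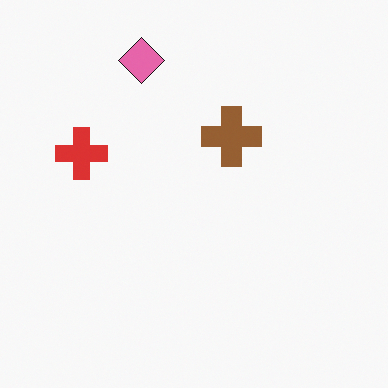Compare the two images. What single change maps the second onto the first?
It was substantially darkened.

Every pixel — background and shapes alike — is uniformly darkened.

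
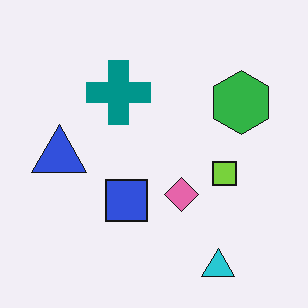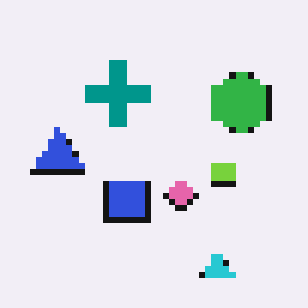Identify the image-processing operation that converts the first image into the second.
The transformation is: moderately pixelated.

Shapes are reduced to large square blocks; fine edges and outlines are lost — a downscale-then-upscale (mosaic) effect.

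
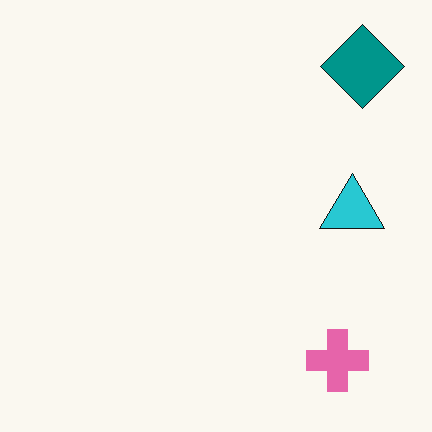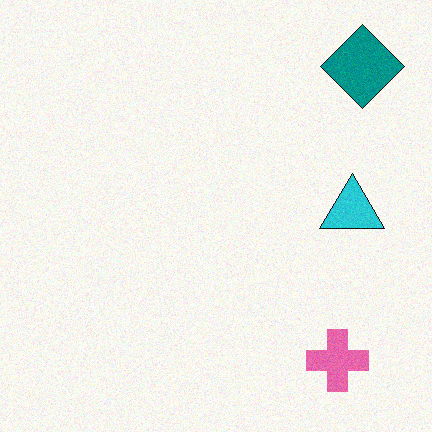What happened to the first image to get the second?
The image was degraded with a light layer of grain.

Random speckle covers the whole image, including the flat background.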